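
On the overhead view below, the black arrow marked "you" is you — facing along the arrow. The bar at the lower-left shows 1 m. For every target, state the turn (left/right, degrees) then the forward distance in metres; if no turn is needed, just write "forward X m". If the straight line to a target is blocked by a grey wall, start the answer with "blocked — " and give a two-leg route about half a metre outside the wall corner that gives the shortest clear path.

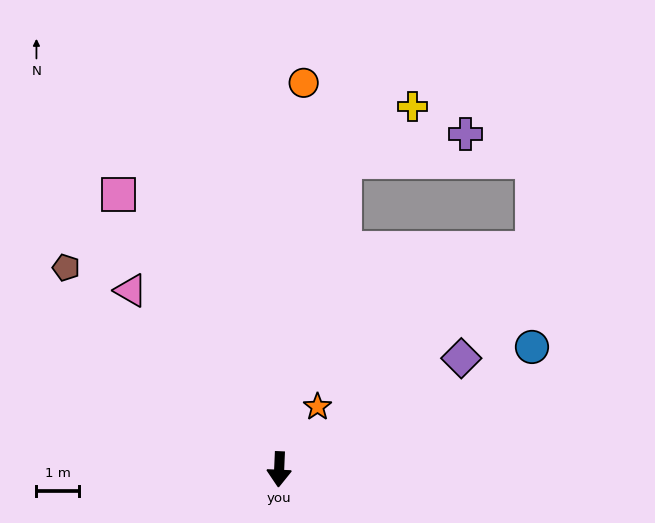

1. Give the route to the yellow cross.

blocked — turn left 171°, forward 7.3 m, then turn right 40°, forward 2.0 m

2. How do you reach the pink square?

turn right 147°, forward 7.4 m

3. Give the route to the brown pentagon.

turn right 131°, forward 6.8 m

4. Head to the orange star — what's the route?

turn left 151°, forward 1.7 m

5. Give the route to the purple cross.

blocked — turn left 171°, forward 7.3 m, then turn right 66°, forward 2.9 m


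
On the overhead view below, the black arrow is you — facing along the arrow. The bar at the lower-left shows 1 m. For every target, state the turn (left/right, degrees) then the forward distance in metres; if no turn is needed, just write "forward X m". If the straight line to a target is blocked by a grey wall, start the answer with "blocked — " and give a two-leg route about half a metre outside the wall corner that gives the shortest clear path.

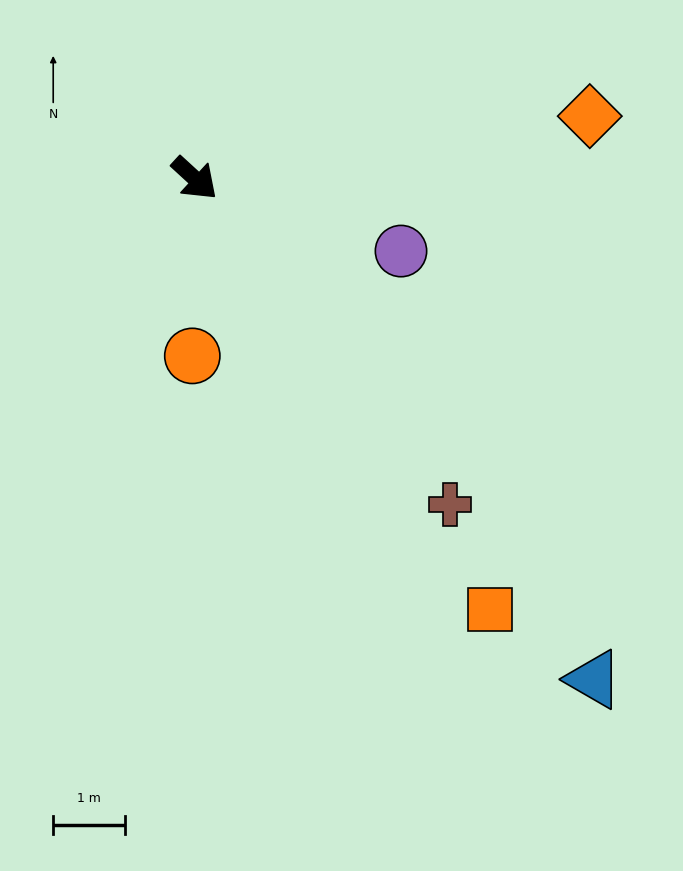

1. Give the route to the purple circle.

turn left 23°, forward 3.0 m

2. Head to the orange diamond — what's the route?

turn left 51°, forward 5.5 m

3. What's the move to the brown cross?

turn right 9°, forward 5.7 m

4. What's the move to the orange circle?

turn right 48°, forward 2.5 m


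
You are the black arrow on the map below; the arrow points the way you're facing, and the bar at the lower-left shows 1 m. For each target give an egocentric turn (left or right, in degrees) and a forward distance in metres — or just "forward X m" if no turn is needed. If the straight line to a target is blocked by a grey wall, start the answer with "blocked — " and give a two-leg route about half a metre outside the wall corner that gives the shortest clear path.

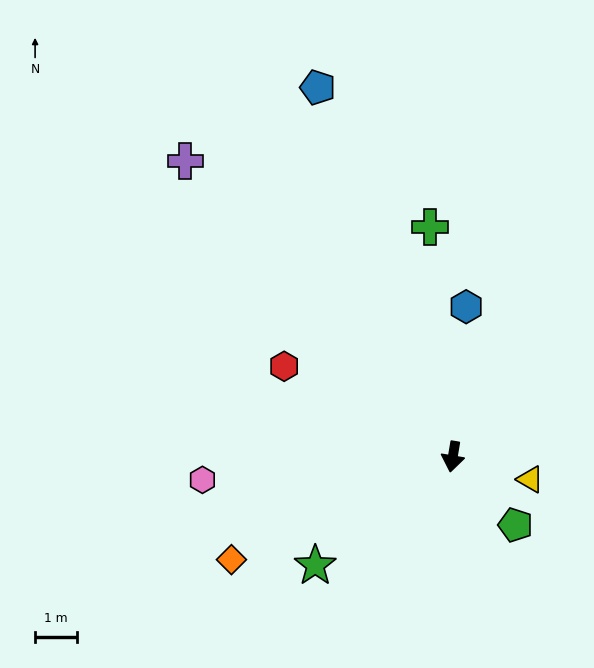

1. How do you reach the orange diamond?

turn right 56°, forward 5.8 m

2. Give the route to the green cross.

turn right 165°, forward 5.5 m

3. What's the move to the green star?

turn right 42°, forward 4.2 m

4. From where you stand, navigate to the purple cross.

turn right 128°, forward 9.5 m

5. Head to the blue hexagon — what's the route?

turn right 176°, forward 3.6 m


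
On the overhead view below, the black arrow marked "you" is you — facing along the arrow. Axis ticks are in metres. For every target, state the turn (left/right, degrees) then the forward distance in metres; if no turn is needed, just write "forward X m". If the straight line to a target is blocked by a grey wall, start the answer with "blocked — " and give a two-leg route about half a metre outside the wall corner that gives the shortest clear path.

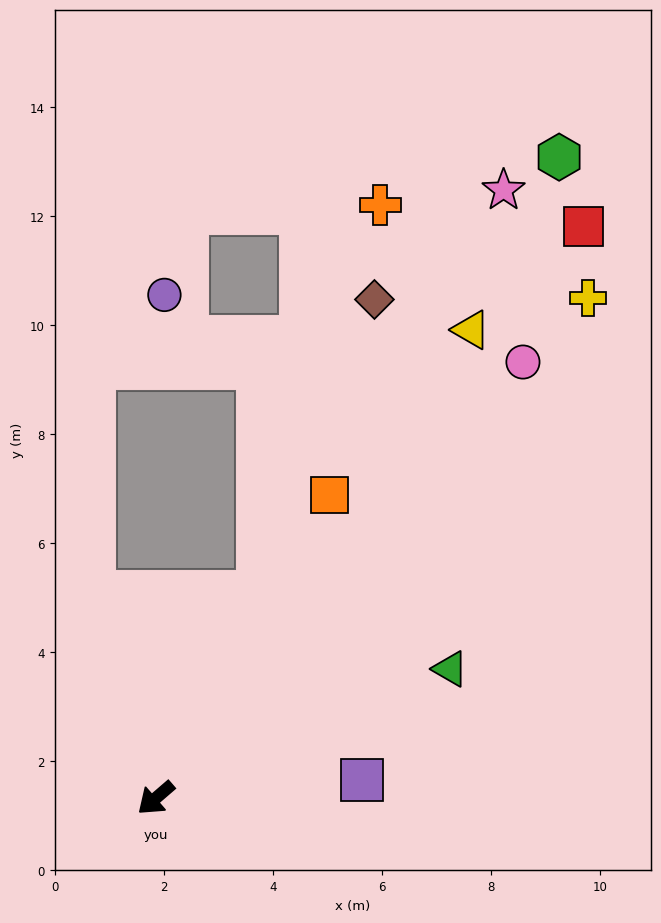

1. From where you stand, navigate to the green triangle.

turn left 163°, forward 5.9 m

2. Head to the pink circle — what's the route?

turn right 171°, forward 10.5 m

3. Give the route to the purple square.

turn left 144°, forward 3.8 m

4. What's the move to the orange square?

turn right 161°, forward 6.4 m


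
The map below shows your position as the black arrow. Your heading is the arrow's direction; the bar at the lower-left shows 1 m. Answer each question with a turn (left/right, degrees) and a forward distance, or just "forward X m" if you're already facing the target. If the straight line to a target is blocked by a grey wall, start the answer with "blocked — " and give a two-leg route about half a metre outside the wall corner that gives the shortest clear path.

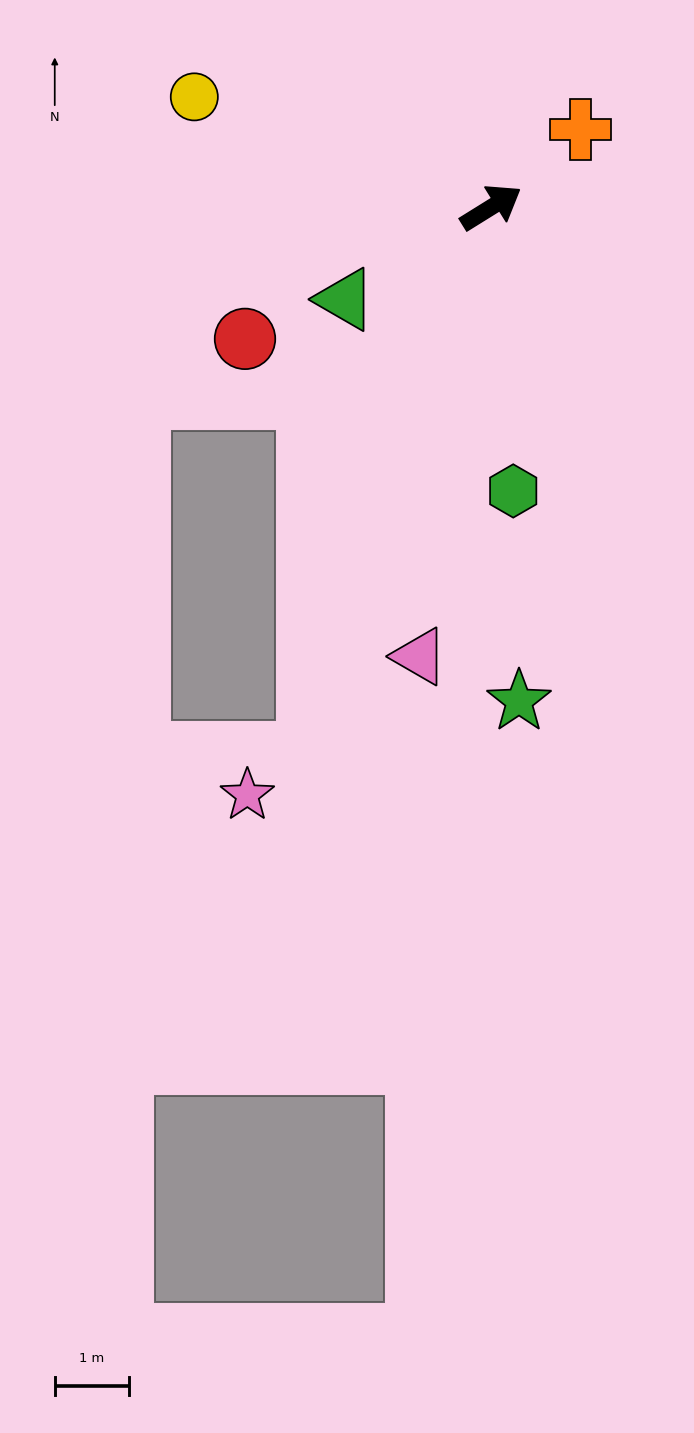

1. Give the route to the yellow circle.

turn left 128°, forward 4.3 m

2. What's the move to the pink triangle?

turn right 131°, forward 6.2 m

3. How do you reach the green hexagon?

turn right 117°, forward 3.9 m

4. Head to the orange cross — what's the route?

turn left 9°, forward 1.6 m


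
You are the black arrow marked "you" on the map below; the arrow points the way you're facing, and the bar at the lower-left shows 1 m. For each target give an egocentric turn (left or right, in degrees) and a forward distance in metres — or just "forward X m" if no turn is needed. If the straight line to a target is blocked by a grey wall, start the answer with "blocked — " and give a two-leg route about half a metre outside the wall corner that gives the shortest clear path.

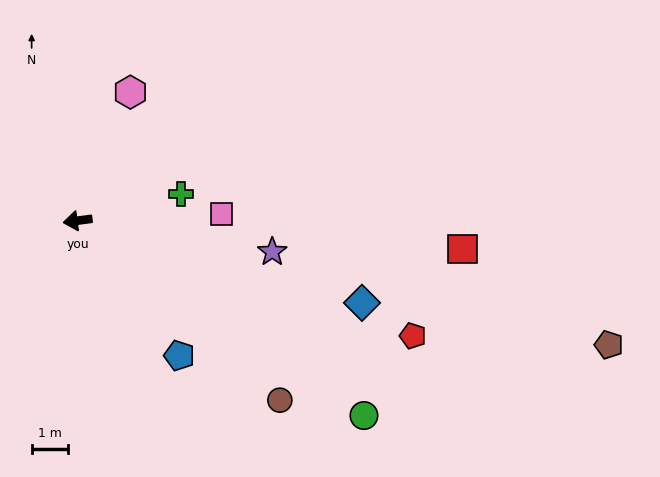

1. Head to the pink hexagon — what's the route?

turn right 120°, forward 3.8 m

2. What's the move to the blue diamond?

turn left 156°, forward 8.2 m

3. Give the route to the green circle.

turn left 138°, forward 9.6 m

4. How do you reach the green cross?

turn right 173°, forward 3.0 m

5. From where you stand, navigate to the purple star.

turn left 163°, forward 5.5 m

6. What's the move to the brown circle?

turn left 131°, forward 7.5 m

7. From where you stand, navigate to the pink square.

turn left 175°, forward 4.0 m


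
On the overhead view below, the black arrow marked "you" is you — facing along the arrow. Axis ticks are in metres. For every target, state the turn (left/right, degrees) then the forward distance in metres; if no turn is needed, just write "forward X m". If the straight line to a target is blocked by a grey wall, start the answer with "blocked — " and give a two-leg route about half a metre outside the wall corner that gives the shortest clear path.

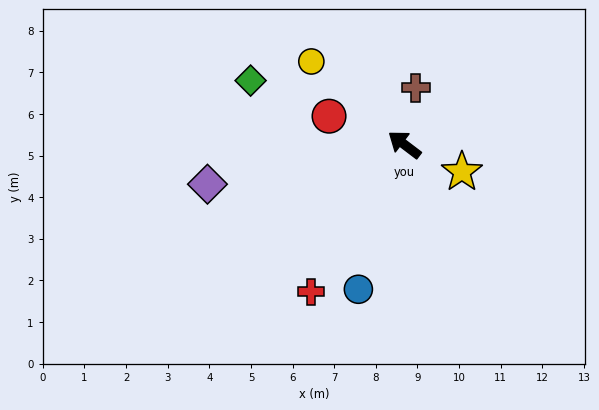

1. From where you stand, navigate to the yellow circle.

turn right 5°, forward 3.0 m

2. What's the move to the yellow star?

turn right 168°, forward 1.5 m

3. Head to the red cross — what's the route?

turn left 95°, forward 4.2 m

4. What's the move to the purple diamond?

turn left 49°, forward 4.8 m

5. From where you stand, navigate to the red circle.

turn left 17°, forward 1.9 m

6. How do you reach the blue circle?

turn left 110°, forward 3.6 m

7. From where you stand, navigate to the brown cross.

turn right 64°, forward 1.4 m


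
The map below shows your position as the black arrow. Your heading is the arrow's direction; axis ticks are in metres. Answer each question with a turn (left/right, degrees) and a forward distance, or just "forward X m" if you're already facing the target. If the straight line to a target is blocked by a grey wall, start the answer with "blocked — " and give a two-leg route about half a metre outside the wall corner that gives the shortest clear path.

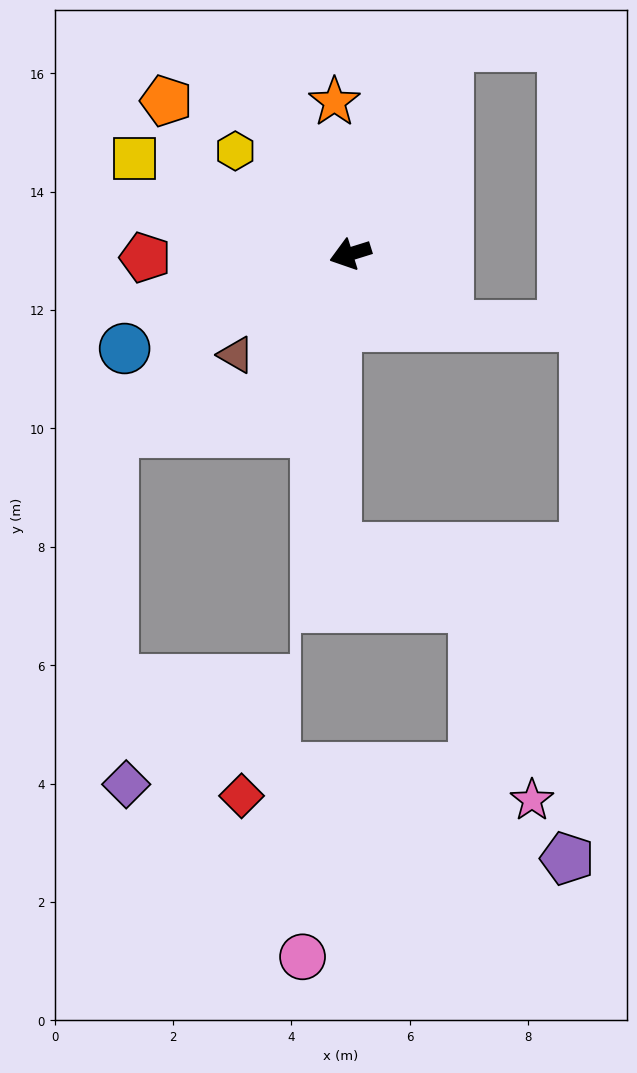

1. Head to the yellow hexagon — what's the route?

turn right 59°, forward 2.6 m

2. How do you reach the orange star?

turn right 101°, forward 2.6 m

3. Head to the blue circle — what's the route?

turn left 5°, forward 4.1 m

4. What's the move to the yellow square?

turn right 41°, forward 4.0 m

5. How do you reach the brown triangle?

turn left 24°, forward 2.6 m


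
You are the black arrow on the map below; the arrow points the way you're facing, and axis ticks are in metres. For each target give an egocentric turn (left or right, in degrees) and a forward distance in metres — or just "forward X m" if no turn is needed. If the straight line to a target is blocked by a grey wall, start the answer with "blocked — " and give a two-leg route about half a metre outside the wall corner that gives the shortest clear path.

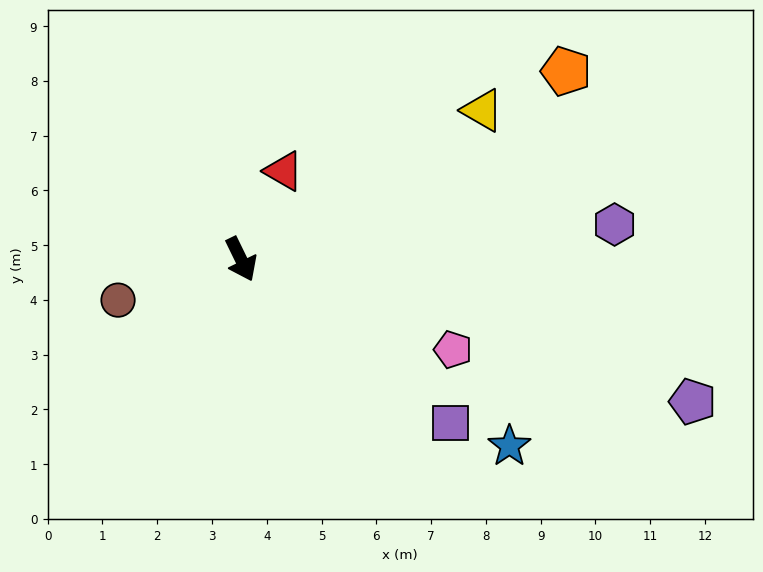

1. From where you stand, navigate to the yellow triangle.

turn left 96°, forward 5.2 m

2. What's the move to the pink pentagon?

turn left 41°, forward 4.2 m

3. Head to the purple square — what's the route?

turn left 26°, forward 4.9 m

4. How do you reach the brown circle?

turn right 98°, forward 2.4 m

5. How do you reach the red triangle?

turn left 128°, forward 1.8 m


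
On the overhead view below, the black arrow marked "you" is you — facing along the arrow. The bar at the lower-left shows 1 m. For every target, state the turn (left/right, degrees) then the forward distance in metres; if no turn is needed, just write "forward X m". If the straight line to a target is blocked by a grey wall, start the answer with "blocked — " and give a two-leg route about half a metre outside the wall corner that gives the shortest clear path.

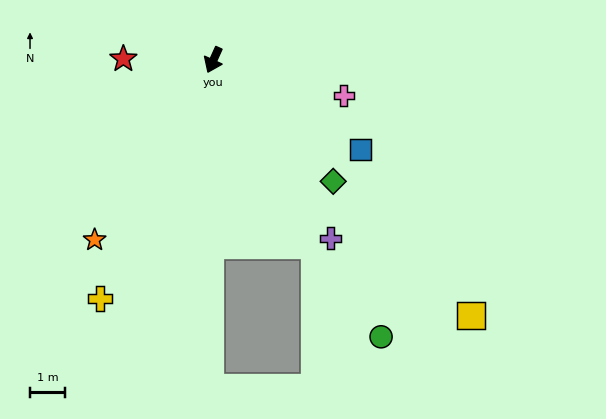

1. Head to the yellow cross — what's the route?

forward 7.5 m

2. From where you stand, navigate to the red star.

turn right 66°, forward 2.6 m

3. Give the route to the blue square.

turn left 83°, forward 4.9 m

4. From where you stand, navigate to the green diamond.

turn left 69°, forward 4.9 m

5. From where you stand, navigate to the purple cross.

turn left 58°, forward 6.1 m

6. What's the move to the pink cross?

turn left 99°, forward 3.9 m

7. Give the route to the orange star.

turn right 9°, forward 6.1 m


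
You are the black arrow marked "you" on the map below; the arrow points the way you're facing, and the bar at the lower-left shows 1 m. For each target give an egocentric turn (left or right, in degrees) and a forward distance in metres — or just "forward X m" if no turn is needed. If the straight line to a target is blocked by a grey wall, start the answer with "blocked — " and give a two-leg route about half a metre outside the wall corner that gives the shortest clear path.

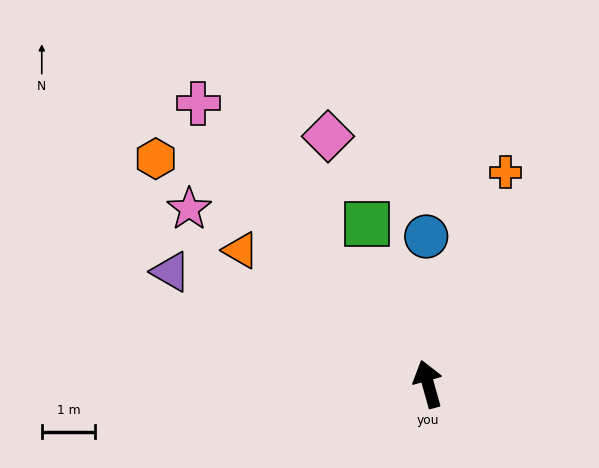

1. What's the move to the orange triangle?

turn left 39°, forward 4.3 m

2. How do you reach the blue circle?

turn right 15°, forward 2.8 m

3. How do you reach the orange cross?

turn right 36°, forward 4.2 m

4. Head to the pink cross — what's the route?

turn left 24°, forward 6.8 m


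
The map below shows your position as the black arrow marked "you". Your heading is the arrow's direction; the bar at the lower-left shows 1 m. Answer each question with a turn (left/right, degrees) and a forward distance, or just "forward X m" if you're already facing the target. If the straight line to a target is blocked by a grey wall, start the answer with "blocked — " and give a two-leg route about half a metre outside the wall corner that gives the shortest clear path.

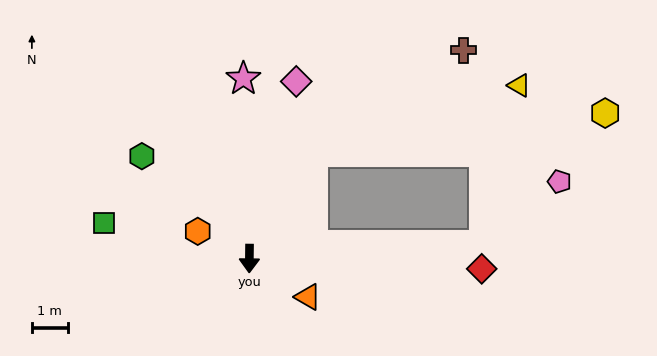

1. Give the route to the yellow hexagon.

blocked — turn left 150°, forward 3.5 m, then turn right 52°, forward 8.2 m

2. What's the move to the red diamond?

turn left 88°, forward 6.5 m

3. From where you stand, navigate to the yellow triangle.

blocked — turn left 150°, forward 3.5 m, then turn right 41°, forward 6.0 m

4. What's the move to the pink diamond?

turn left 166°, forward 5.1 m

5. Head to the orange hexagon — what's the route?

turn right 117°, forward 1.6 m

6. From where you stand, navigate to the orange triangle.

turn left 57°, forward 2.0 m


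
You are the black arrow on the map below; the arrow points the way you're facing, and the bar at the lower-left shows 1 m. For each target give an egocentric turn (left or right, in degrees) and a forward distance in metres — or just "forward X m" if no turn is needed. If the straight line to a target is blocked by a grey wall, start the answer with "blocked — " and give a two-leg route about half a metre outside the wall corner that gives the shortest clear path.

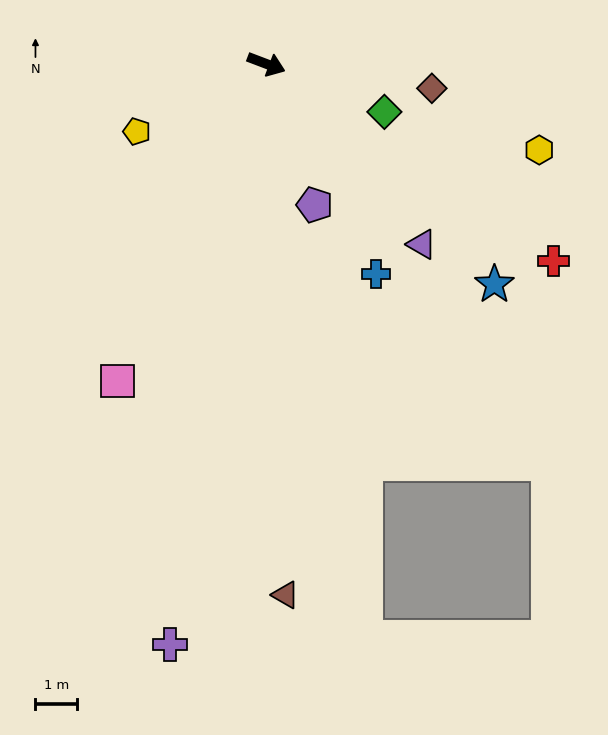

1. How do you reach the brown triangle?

turn right 67°, forward 12.7 m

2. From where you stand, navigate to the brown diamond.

turn left 12°, forward 4.0 m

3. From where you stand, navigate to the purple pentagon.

turn right 50°, forward 3.6 m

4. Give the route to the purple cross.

turn right 79°, forward 14.1 m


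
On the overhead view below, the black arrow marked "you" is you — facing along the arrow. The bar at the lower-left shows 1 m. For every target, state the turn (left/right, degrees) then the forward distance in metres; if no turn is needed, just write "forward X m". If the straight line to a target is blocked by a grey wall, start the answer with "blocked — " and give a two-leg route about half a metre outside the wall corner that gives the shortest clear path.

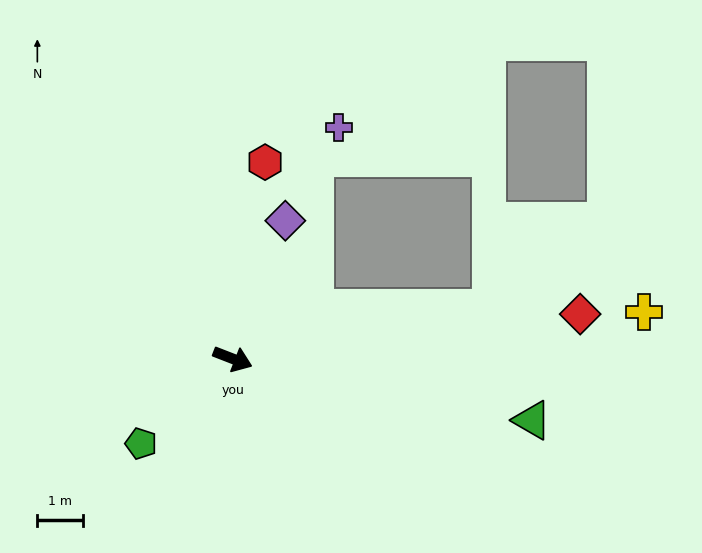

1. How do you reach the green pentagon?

turn right 116°, forward 2.7 m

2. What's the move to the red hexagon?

turn left 102°, forward 4.4 m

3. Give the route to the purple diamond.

turn left 90°, forward 3.2 m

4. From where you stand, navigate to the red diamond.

turn left 29°, forward 7.7 m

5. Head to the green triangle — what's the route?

turn left 10°, forward 6.7 m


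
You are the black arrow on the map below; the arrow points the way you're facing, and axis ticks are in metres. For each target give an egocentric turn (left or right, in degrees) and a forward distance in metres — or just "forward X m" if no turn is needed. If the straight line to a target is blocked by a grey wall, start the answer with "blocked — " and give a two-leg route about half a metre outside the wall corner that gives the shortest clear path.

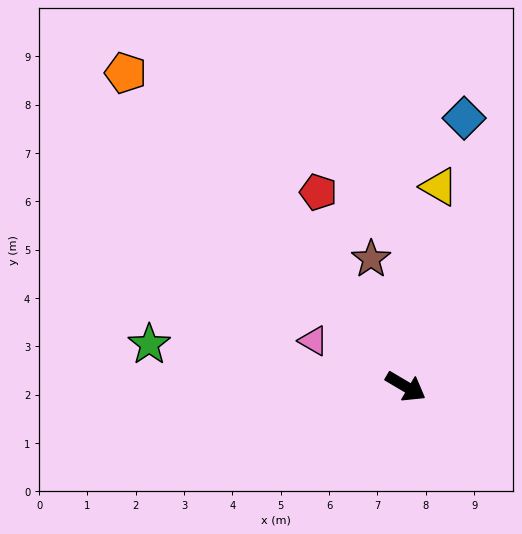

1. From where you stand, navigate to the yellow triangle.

turn left 111°, forward 4.2 m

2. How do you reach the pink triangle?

turn right 176°, forward 2.1 m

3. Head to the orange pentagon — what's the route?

turn left 162°, forward 8.7 m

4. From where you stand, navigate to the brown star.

turn left 136°, forward 2.7 m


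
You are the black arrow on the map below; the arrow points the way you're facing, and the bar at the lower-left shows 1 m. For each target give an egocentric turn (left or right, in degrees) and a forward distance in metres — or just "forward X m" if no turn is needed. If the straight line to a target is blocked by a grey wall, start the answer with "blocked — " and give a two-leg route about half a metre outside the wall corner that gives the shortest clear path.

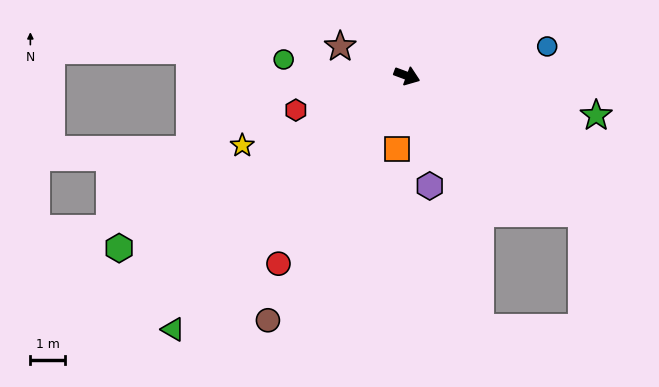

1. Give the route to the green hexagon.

turn right 129°, forward 9.8 m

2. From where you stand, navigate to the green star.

turn left 9°, forward 5.7 m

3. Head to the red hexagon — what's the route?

turn right 143°, forward 3.4 m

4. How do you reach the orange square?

turn right 77°, forward 2.2 m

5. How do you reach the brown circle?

turn right 99°, forward 8.2 m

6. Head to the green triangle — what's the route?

turn right 112°, forward 10.1 m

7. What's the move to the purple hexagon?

turn right 58°, forward 3.3 m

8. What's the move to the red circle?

turn right 104°, forward 6.7 m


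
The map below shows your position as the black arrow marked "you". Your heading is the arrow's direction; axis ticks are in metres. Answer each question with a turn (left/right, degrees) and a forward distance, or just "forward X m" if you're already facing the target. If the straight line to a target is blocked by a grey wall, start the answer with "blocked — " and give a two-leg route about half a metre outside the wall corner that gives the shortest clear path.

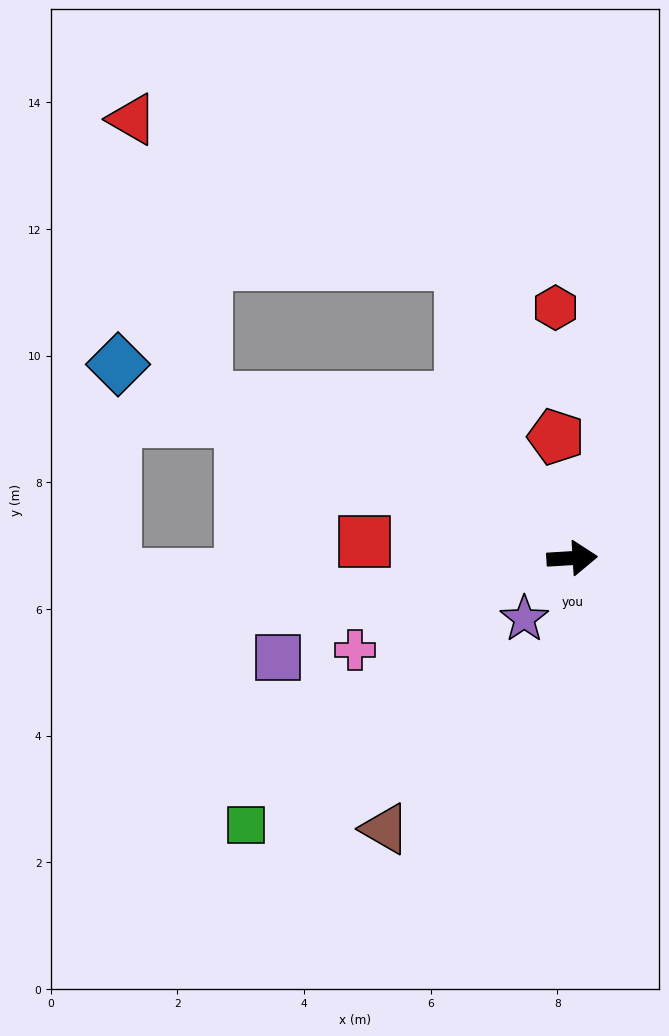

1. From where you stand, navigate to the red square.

turn left 172°, forward 3.3 m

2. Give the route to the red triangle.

blocked — turn left 153°, forward 6.3 m, then turn right 52°, forward 4.6 m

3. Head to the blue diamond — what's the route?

turn left 153°, forward 7.8 m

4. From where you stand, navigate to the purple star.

turn right 132°, forward 1.2 m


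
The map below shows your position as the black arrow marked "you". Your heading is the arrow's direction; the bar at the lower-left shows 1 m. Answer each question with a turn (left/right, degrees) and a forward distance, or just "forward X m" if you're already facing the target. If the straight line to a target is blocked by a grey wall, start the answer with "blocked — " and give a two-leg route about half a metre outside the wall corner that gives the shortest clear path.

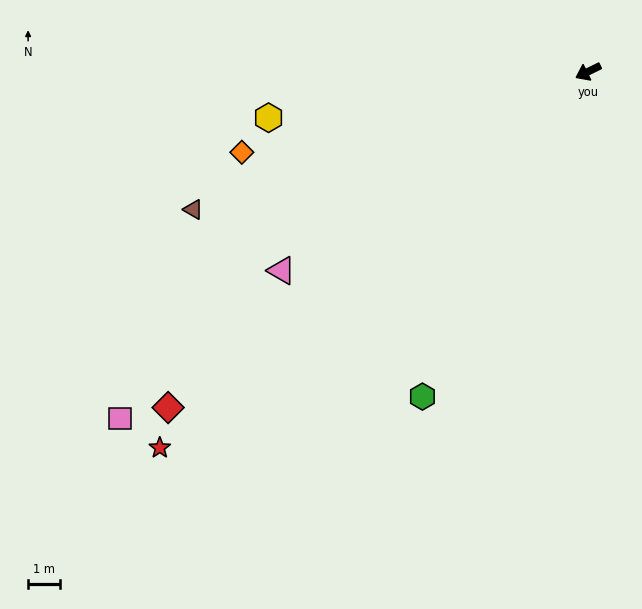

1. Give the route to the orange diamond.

turn right 13°, forward 11.3 m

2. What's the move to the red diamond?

turn left 12°, forward 17.1 m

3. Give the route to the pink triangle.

turn left 7°, forward 11.6 m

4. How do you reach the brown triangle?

turn right 7°, forward 13.3 m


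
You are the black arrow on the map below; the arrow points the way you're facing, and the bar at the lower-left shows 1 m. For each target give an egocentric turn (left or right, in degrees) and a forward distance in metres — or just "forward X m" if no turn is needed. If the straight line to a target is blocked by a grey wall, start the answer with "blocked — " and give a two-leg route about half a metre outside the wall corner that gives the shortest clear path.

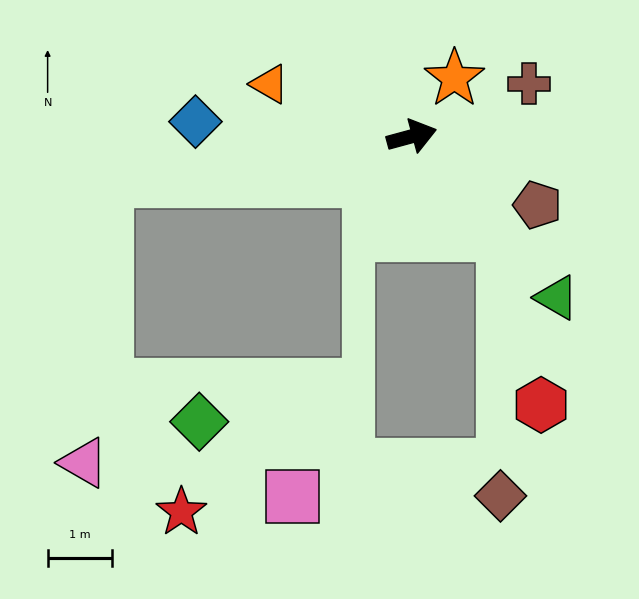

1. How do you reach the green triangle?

turn right 63°, forward 3.4 m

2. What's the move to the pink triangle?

blocked — turn left 173°, forward 4.8 m, then turn left 77°, forward 4.4 m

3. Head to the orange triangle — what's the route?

turn left 145°, forward 2.4 m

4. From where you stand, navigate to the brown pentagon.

turn right 44°, forward 2.2 m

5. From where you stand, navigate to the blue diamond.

turn left 161°, forward 3.4 m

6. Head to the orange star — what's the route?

turn left 38°, forward 1.1 m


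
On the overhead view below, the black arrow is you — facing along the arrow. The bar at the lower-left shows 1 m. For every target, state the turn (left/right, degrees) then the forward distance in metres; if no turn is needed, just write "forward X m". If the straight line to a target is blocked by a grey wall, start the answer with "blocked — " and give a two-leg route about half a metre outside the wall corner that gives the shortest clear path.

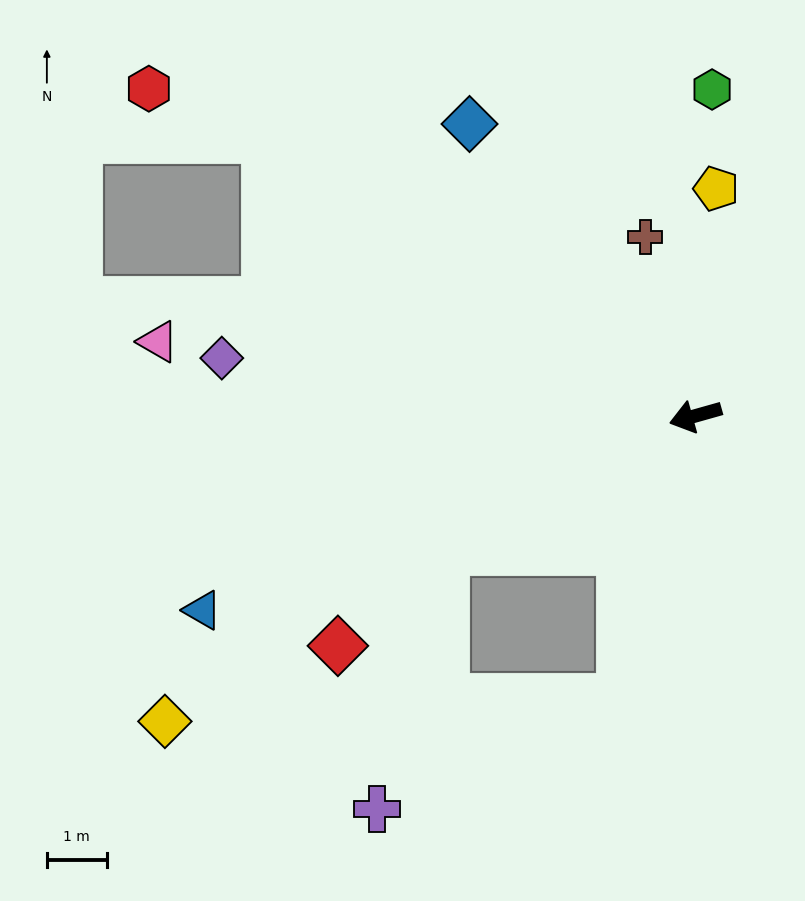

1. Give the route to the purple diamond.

turn right 23°, forward 8.0 m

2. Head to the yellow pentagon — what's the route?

turn right 111°, forward 3.8 m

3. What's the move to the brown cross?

turn right 90°, forward 3.1 m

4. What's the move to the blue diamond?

turn right 68°, forward 6.2 m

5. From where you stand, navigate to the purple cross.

blocked — turn left 12°, forward 4.8 m, then turn left 48°, forward 4.5 m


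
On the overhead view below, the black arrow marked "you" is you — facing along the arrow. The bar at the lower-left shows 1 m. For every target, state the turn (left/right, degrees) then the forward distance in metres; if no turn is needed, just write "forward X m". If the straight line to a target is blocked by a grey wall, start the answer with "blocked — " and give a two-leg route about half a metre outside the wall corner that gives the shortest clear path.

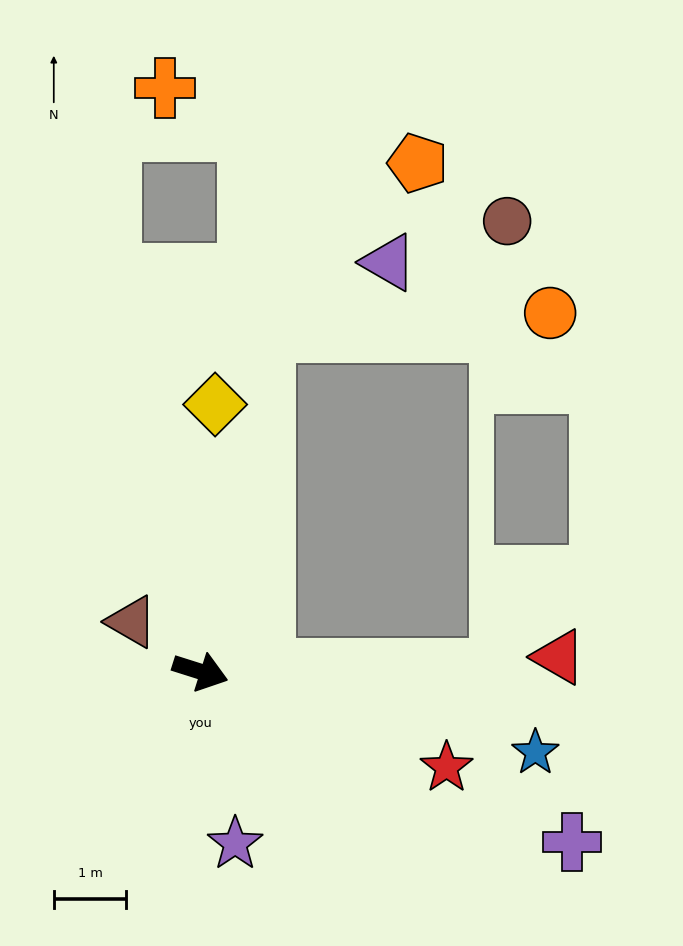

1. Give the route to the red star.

turn right 4°, forward 3.6 m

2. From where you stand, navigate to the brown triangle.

turn left 162°, forward 1.2 m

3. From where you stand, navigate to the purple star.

turn right 61°, forward 2.4 m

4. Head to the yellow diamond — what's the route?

turn left 104°, forward 3.7 m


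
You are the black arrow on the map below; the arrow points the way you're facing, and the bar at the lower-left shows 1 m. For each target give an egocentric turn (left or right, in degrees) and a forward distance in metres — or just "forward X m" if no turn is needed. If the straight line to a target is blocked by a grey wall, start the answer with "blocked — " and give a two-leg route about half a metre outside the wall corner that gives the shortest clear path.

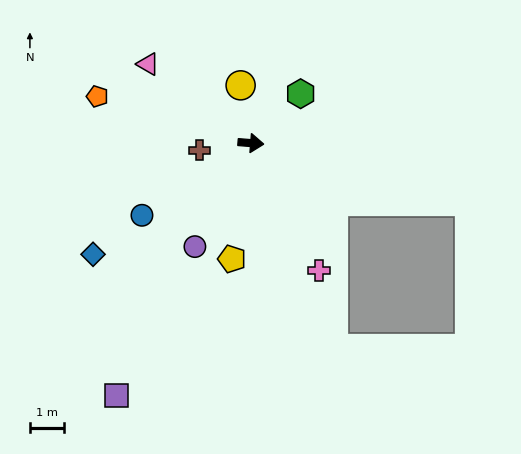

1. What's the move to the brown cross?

turn right 168°, forward 1.5 m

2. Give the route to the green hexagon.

turn left 49°, forward 2.0 m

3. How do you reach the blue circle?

turn right 142°, forward 3.8 m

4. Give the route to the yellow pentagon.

turn right 95°, forward 3.4 m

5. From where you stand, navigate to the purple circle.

turn right 114°, forward 3.4 m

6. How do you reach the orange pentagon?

turn left 168°, forward 4.6 m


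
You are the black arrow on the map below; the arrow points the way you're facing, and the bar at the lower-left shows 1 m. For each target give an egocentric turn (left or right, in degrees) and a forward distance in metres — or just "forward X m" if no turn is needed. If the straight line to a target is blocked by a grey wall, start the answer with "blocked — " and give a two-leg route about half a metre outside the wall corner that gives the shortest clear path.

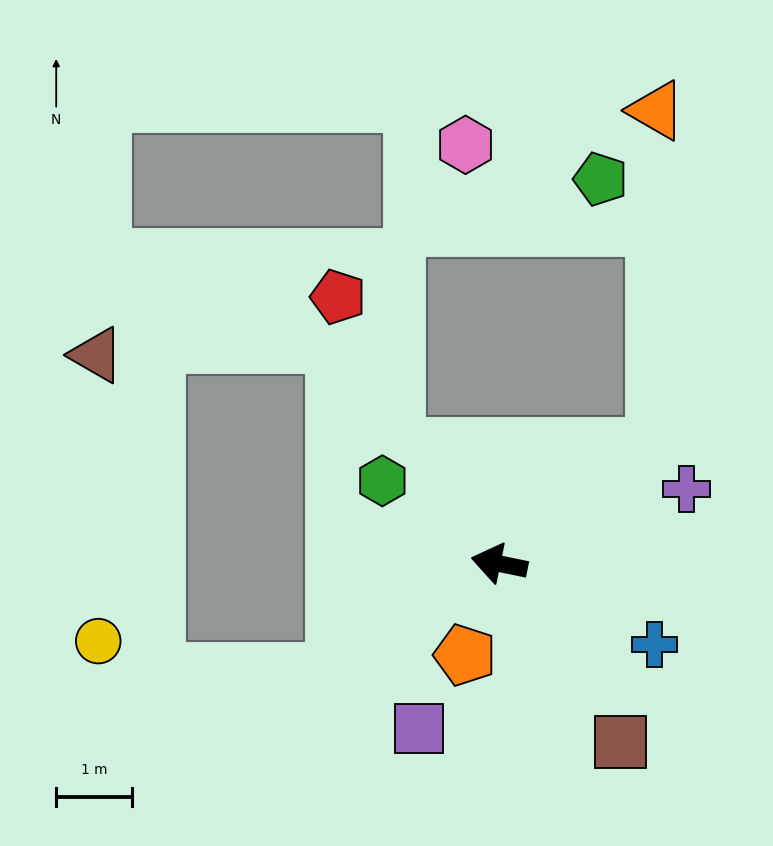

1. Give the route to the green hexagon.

turn right 24°, forward 1.9 m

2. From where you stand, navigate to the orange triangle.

blocked — turn right 133°, forward 2.6 m, then turn left 55°, forward 4.5 m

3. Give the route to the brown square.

turn left 136°, forward 2.9 m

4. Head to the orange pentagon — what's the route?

turn left 81°, forward 1.3 m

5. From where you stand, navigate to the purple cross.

turn right 147°, forward 2.7 m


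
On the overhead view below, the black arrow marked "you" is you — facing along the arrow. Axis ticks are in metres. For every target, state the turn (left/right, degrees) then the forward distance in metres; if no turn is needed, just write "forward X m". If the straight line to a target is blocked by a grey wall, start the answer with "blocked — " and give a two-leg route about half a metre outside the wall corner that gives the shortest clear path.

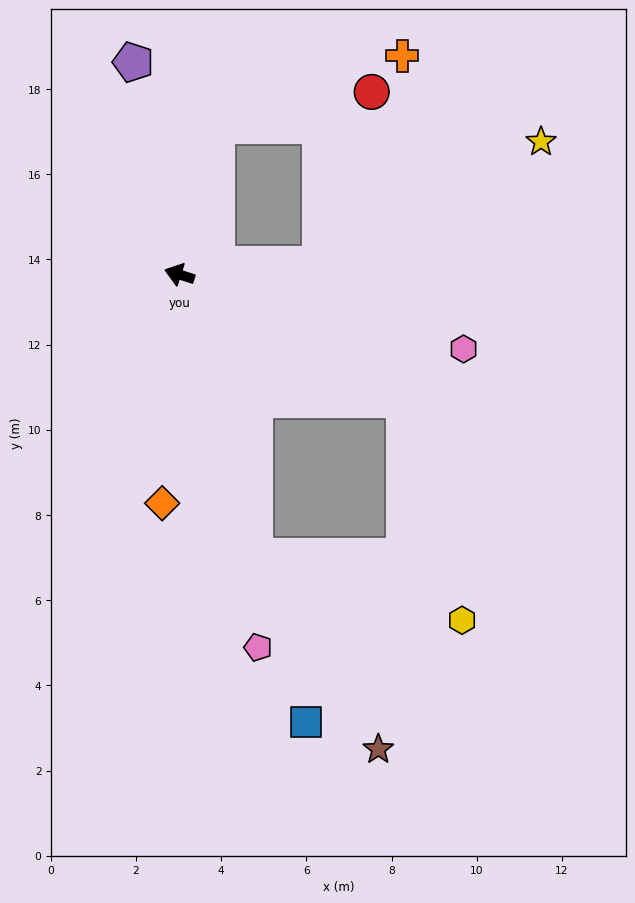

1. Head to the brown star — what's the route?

blocked — turn left 123°, forward 6.9 m, then turn left 17°, forward 5.4 m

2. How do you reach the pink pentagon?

turn left 120°, forward 8.9 m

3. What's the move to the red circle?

blocked — turn right 86°, forward 3.6 m, then turn right 64°, forward 3.7 m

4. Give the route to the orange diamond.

turn left 103°, forward 5.4 m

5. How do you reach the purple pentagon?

turn right 60°, forward 5.1 m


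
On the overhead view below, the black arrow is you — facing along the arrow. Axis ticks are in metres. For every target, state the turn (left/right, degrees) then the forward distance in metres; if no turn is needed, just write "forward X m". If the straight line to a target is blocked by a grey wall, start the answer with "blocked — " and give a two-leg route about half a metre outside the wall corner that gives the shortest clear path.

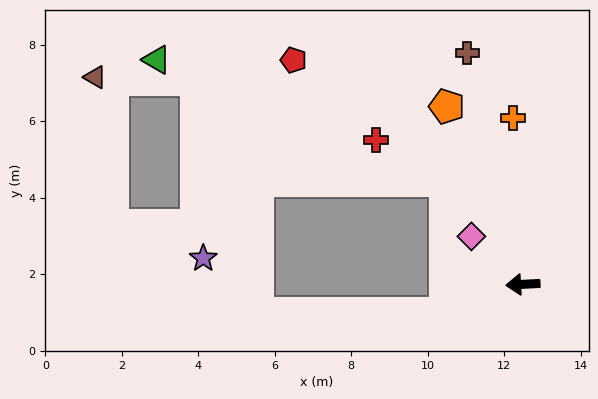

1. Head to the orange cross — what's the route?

turn right 90°, forward 4.4 m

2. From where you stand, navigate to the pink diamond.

turn right 46°, forward 1.8 m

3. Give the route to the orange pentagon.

turn right 70°, forward 5.1 m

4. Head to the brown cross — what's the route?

turn right 80°, forward 6.2 m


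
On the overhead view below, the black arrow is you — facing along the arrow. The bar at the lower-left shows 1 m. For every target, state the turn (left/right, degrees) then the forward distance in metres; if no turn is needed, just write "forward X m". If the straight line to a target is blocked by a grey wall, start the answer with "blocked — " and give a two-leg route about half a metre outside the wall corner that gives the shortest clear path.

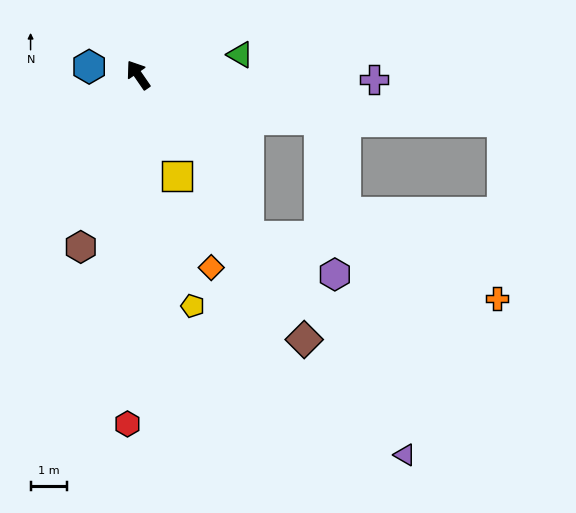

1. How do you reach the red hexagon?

turn left 144°, forward 9.7 m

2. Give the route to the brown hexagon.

turn left 127°, forward 5.0 m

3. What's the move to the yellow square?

turn left 166°, forward 3.0 m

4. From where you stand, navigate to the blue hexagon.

turn left 46°, forward 1.4 m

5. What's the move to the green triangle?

turn right 113°, forward 2.9 m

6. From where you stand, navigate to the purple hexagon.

blocked — turn right 138°, forward 5.2 m, then turn right 71°, forward 4.3 m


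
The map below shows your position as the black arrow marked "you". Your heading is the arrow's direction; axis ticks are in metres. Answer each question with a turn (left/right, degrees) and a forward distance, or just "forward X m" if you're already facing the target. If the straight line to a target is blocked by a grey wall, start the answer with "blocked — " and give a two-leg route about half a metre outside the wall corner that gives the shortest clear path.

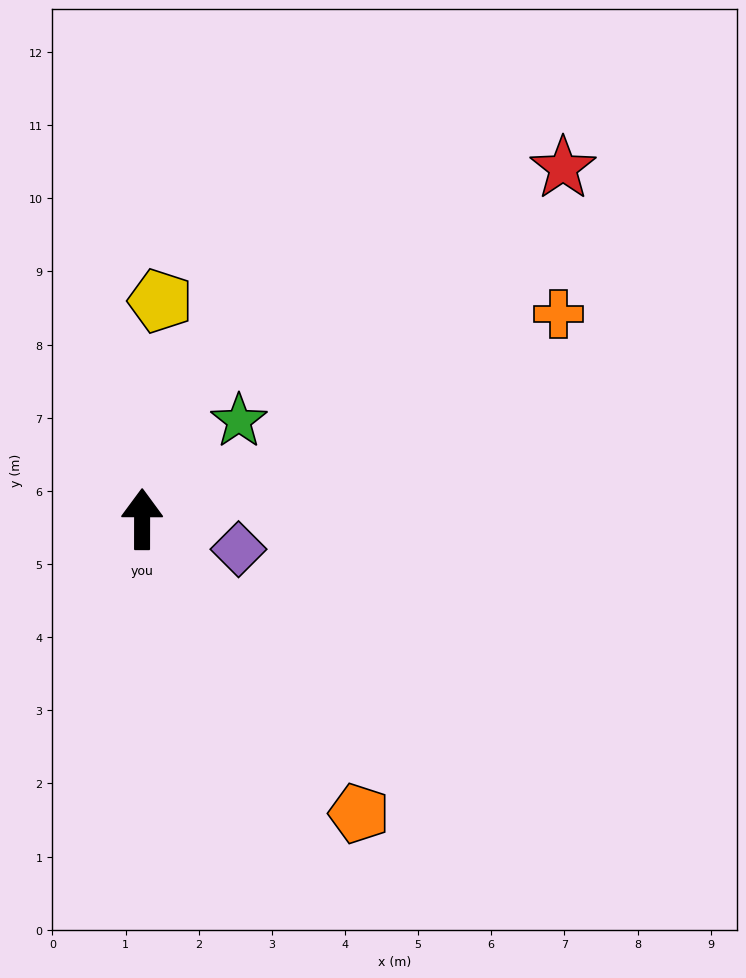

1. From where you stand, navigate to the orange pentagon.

turn right 144°, forward 5.0 m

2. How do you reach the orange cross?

turn right 64°, forward 6.3 m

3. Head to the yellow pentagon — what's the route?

turn right 5°, forward 3.0 m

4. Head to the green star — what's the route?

turn right 44°, forward 1.9 m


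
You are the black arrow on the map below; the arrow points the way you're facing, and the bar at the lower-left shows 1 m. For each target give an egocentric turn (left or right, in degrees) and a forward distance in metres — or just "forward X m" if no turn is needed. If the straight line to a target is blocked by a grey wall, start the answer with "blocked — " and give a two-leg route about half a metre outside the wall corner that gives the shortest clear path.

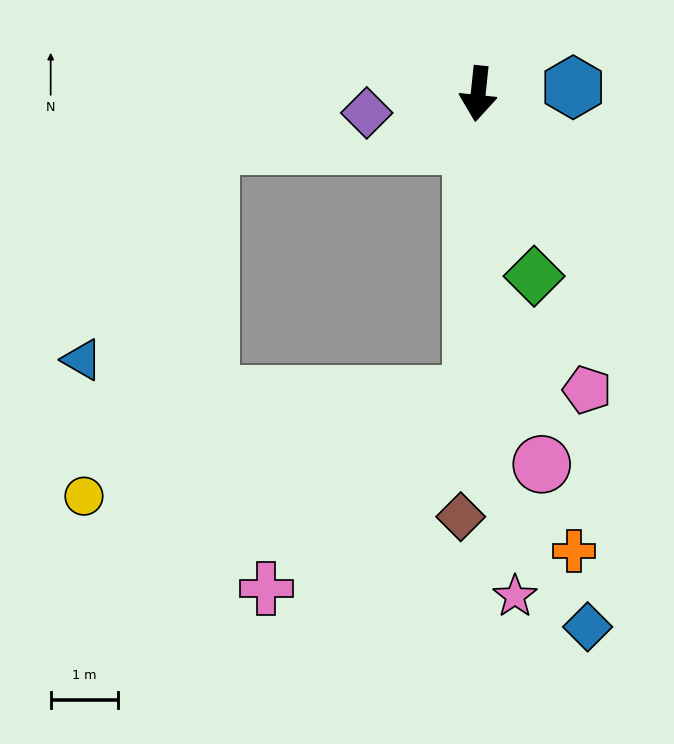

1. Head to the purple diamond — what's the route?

turn right 74°, forward 1.7 m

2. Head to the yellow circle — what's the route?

blocked — turn left 5°, forward 4.5 m, then turn right 74°, forward 5.9 m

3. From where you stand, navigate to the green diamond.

turn left 23°, forward 2.8 m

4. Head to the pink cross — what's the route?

blocked — turn left 5°, forward 4.5 m, then turn right 46°, forward 4.2 m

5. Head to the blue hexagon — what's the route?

turn left 100°, forward 1.4 m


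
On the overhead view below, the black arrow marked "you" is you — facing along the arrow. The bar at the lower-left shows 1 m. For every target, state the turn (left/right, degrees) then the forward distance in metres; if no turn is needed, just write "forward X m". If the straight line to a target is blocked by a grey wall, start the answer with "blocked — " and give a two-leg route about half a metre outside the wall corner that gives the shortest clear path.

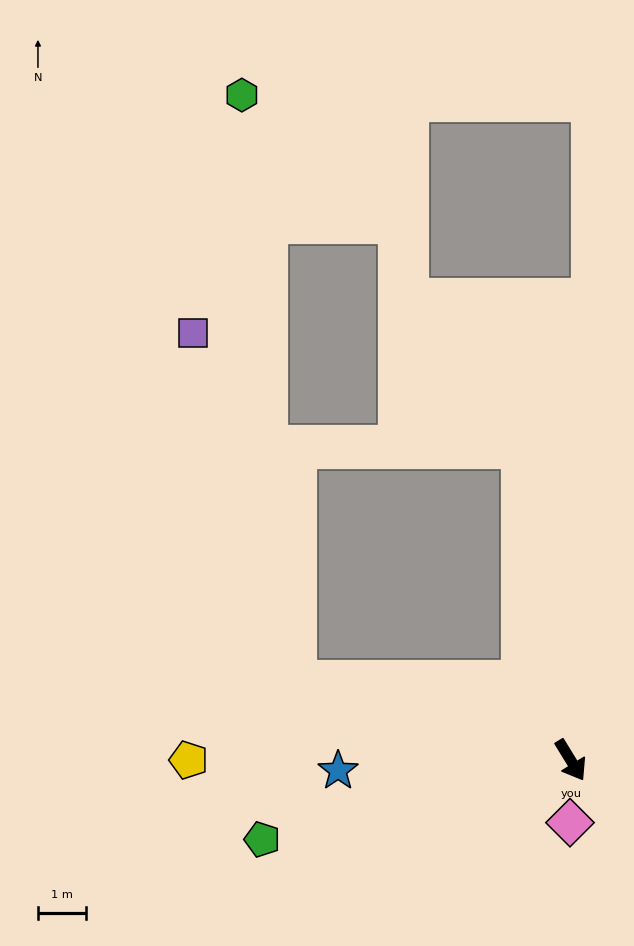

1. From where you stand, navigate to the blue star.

turn right 119°, forward 4.8 m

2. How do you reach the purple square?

blocked — turn right 138°, forward 5.9 m, then turn right 57°, forward 7.6 m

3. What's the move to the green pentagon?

turn right 107°, forward 6.6 m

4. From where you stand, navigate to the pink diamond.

turn right 32°, forward 1.3 m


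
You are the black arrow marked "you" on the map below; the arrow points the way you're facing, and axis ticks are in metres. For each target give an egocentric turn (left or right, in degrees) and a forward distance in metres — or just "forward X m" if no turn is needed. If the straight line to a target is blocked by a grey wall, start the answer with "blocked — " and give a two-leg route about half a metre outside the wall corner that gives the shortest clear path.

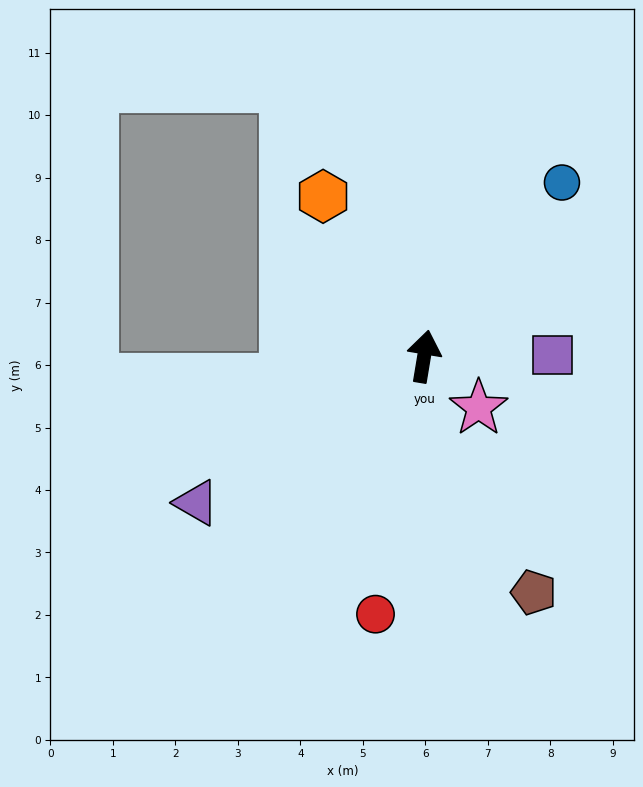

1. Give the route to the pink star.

turn right 124°, forward 1.2 m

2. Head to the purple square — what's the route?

turn right 80°, forward 2.1 m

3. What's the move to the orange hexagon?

turn left 42°, forward 3.0 m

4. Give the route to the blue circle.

turn right 29°, forward 3.6 m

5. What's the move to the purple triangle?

turn left 132°, forward 4.3 m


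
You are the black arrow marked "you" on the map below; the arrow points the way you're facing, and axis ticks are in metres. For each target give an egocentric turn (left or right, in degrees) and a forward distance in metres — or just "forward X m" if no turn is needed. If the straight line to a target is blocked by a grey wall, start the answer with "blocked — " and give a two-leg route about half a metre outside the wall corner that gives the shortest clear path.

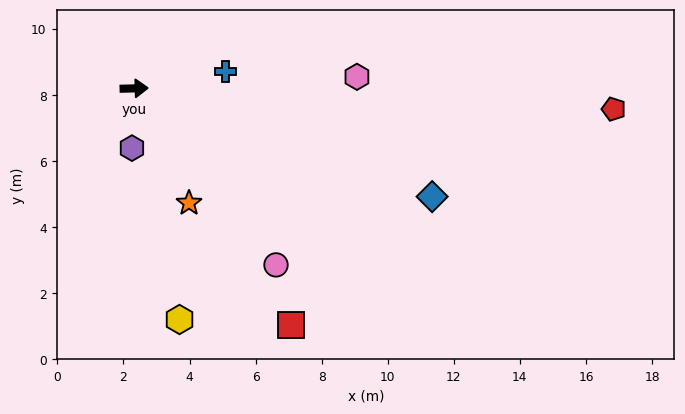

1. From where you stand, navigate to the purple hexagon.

turn right 94°, forward 1.8 m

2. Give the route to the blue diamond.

turn right 22°, forward 9.6 m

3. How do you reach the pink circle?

turn right 53°, forward 6.9 m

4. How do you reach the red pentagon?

turn right 4°, forward 14.5 m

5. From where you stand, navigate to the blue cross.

turn left 9°, forward 2.8 m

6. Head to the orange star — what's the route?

turn right 66°, forward 3.8 m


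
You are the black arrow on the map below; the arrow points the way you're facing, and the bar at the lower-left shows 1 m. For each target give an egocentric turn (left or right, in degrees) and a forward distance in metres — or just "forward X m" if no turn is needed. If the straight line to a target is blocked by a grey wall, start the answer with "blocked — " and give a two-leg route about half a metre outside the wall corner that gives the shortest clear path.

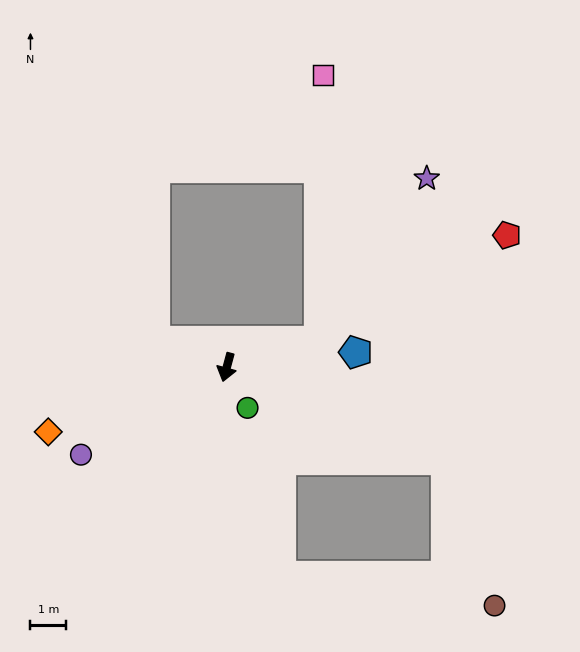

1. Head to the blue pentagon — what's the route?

turn left 112°, forward 3.6 m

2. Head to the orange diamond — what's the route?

turn right 55°, forward 5.3 m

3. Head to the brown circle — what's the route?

blocked — turn left 82°, forward 6.6 m, then turn right 48°, forward 4.3 m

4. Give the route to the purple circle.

turn right 44°, forward 4.7 m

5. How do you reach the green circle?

turn left 42°, forward 1.3 m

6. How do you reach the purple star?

blocked — turn left 121°, forward 2.7 m, then turn left 41°, forward 5.4 m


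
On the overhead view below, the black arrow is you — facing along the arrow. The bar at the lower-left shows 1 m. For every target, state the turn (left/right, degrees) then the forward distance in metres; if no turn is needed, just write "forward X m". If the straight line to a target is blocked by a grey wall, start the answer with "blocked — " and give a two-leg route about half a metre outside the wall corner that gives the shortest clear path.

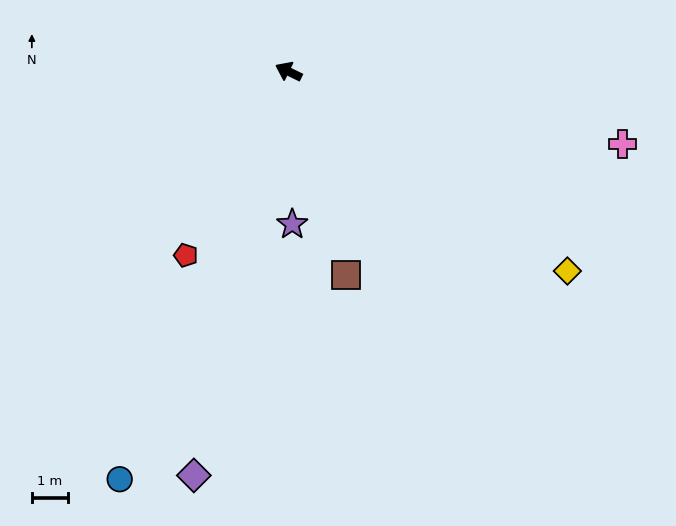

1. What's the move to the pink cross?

turn right 166°, forward 9.6 m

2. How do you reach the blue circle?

turn left 93°, forward 12.3 m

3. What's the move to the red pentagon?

turn left 87°, forward 5.9 m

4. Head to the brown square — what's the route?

turn left 131°, forward 5.9 m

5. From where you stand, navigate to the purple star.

turn left 117°, forward 4.3 m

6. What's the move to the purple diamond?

turn left 103°, forward 11.6 m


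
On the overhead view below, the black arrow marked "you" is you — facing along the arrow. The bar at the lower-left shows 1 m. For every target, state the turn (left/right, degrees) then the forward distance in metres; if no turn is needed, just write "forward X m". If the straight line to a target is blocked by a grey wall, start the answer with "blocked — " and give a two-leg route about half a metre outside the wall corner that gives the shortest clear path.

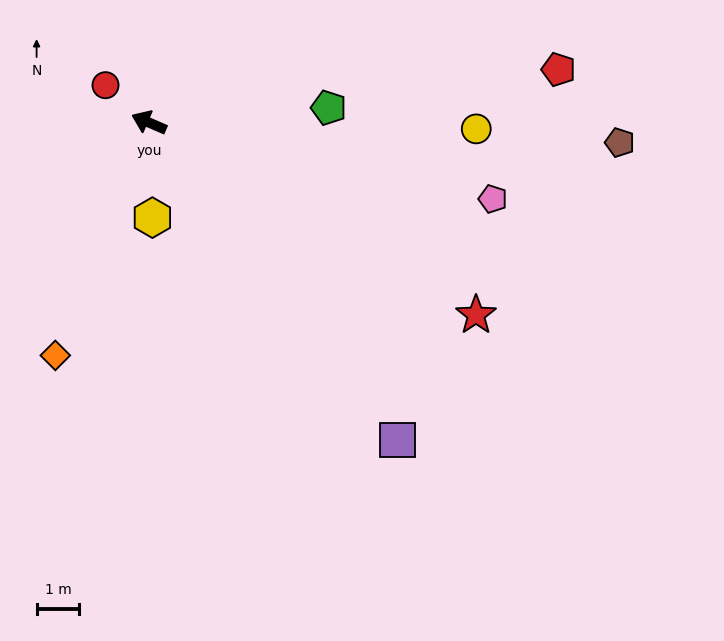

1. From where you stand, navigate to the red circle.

turn right 17°, forward 1.3 m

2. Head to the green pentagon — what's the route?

turn right 152°, forward 4.2 m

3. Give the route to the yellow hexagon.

turn left 115°, forward 2.2 m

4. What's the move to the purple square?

turn left 151°, forward 9.5 m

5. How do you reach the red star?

turn left 173°, forward 8.9 m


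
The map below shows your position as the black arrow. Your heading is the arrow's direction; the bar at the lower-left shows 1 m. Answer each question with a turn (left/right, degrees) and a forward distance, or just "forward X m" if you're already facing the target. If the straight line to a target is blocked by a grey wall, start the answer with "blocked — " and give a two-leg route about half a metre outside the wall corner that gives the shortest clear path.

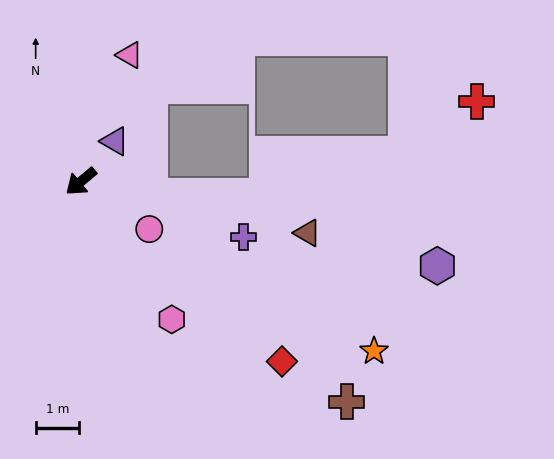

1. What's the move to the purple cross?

turn left 121°, forward 4.0 m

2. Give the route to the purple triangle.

turn right 170°, forward 1.2 m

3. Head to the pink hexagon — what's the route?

turn left 83°, forward 3.8 m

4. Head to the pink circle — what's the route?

turn left 105°, forward 1.9 m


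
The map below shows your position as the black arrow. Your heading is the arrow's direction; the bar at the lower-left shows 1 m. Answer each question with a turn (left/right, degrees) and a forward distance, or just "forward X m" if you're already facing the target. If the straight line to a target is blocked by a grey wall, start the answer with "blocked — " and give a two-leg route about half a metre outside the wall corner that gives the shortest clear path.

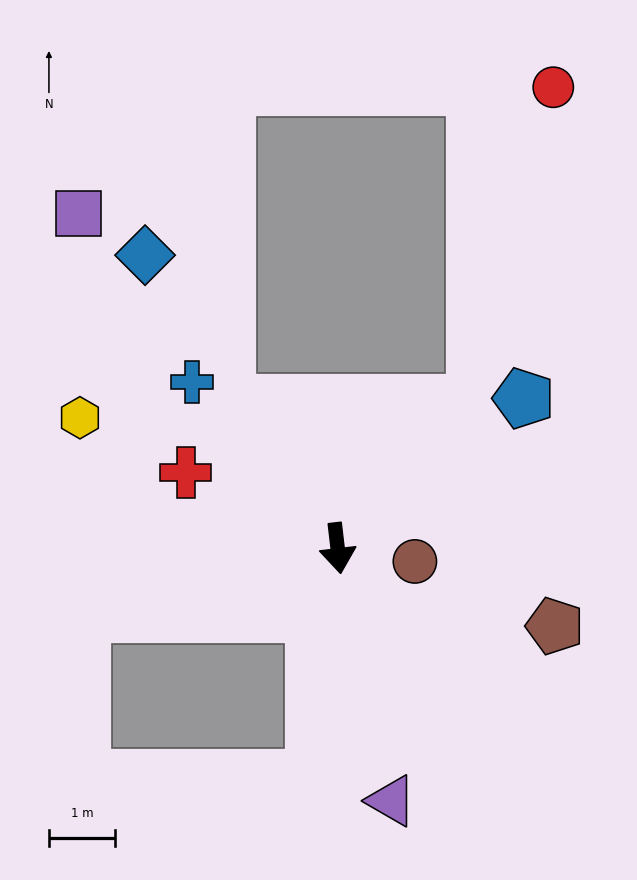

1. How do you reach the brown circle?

turn left 74°, forward 1.2 m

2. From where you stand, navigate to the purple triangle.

turn left 5°, forward 3.9 m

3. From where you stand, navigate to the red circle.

blocked — turn left 130°, forward 3.0 m, then turn left 29°, forward 4.9 m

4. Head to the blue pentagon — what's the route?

turn left 122°, forward 3.6 m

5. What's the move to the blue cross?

turn right 146°, forward 3.4 m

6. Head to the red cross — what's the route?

turn right 123°, forward 2.6 m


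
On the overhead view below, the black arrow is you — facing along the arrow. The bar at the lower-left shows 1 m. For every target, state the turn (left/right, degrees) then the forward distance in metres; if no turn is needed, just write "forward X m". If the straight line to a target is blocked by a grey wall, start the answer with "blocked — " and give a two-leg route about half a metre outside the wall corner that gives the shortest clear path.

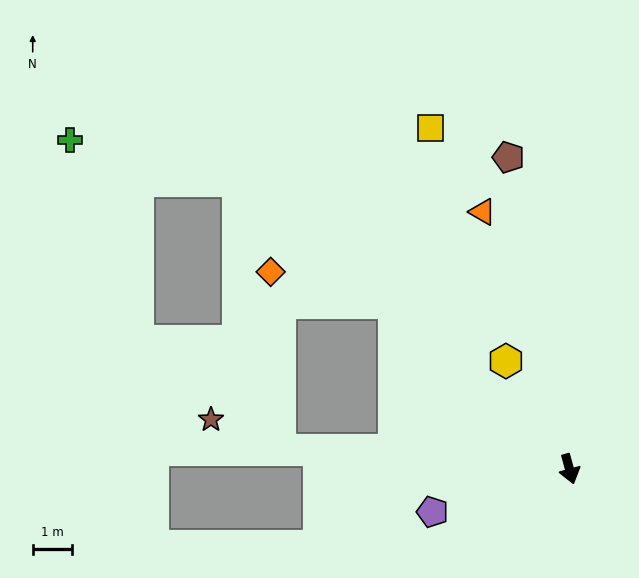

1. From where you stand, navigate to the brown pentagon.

turn left 176°, forward 8.2 m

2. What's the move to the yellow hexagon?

turn right 165°, forward 3.2 m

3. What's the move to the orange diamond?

blocked — turn right 149°, forward 6.2 m, then turn left 30°, forward 3.3 m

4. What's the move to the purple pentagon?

turn right 88°, forward 3.7 m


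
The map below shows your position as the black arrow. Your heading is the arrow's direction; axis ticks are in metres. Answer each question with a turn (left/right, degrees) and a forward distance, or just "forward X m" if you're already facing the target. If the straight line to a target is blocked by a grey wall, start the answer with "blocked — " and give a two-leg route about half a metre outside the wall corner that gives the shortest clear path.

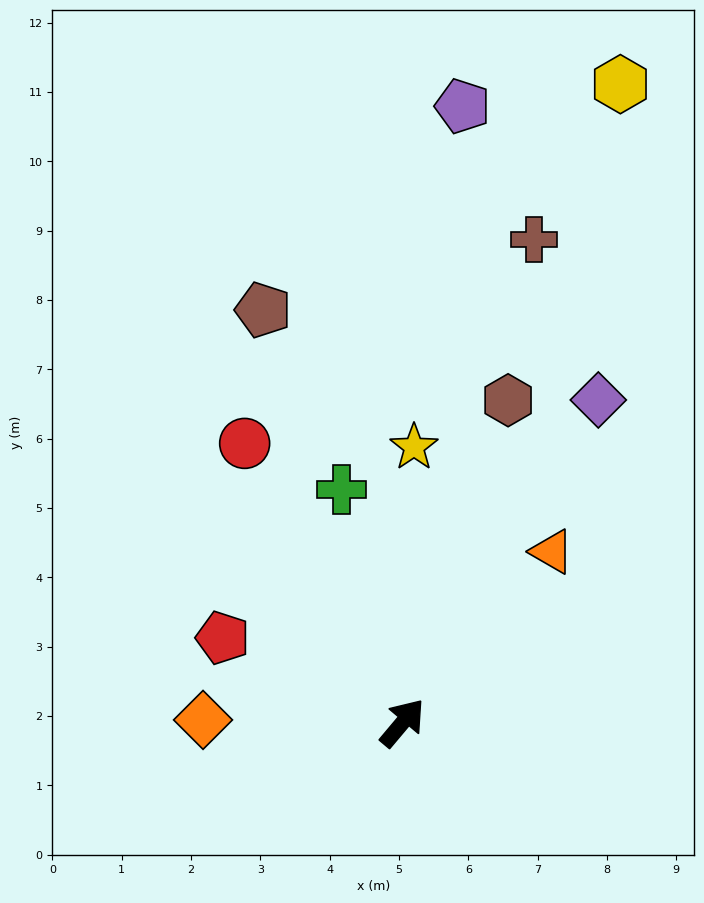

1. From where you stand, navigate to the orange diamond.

turn left 129°, forward 2.9 m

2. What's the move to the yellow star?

turn left 38°, forward 4.0 m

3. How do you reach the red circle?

turn left 70°, forward 4.6 m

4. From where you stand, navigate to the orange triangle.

forward 3.3 m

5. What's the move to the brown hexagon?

turn left 22°, forward 4.9 m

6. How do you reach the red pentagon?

turn left 105°, forward 2.9 m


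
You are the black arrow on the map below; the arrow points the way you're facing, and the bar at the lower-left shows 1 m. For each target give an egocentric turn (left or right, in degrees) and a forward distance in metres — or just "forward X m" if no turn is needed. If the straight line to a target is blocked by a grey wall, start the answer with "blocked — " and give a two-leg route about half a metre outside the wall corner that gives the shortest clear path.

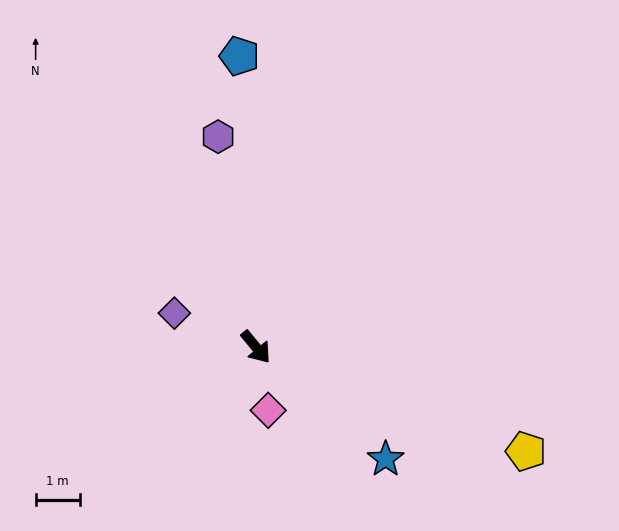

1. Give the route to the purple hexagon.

turn left 151°, forward 4.9 m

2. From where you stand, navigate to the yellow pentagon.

turn left 29°, forward 6.6 m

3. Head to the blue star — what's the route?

turn left 10°, forward 3.9 m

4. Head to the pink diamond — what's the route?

turn right 29°, forward 1.5 m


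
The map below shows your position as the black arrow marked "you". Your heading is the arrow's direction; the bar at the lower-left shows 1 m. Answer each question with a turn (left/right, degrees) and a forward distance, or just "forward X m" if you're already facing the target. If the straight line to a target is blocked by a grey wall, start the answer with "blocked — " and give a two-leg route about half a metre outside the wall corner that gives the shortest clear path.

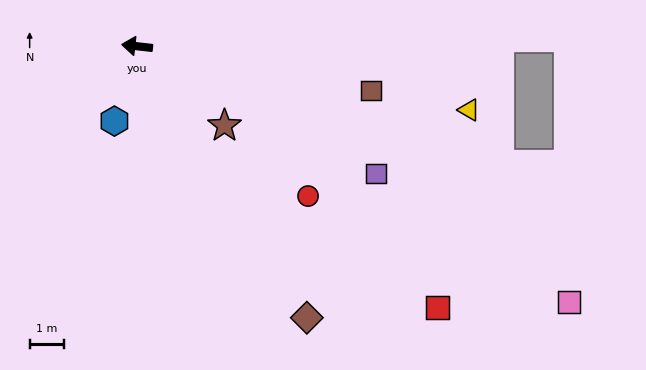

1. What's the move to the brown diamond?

turn left 128°, forward 9.3 m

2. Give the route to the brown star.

turn left 144°, forward 3.4 m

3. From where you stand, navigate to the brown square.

turn left 176°, forward 6.9 m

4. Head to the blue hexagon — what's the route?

turn left 80°, forward 2.3 m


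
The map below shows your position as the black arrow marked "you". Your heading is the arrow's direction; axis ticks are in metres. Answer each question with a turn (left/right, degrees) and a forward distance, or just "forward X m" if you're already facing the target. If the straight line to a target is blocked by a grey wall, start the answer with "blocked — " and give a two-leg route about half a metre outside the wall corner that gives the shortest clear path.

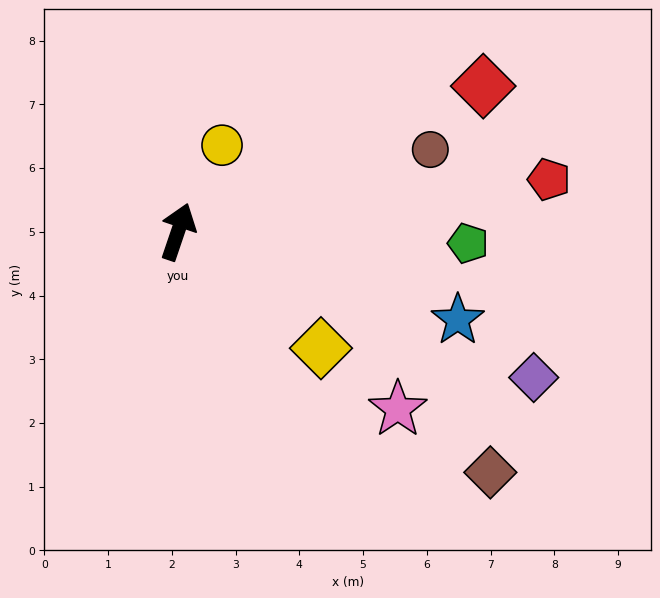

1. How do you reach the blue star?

turn right 89°, forward 4.6 m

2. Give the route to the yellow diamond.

turn right 110°, forward 2.9 m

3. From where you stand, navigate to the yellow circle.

turn right 8°, forward 1.5 m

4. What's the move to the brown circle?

turn right 53°, forward 4.2 m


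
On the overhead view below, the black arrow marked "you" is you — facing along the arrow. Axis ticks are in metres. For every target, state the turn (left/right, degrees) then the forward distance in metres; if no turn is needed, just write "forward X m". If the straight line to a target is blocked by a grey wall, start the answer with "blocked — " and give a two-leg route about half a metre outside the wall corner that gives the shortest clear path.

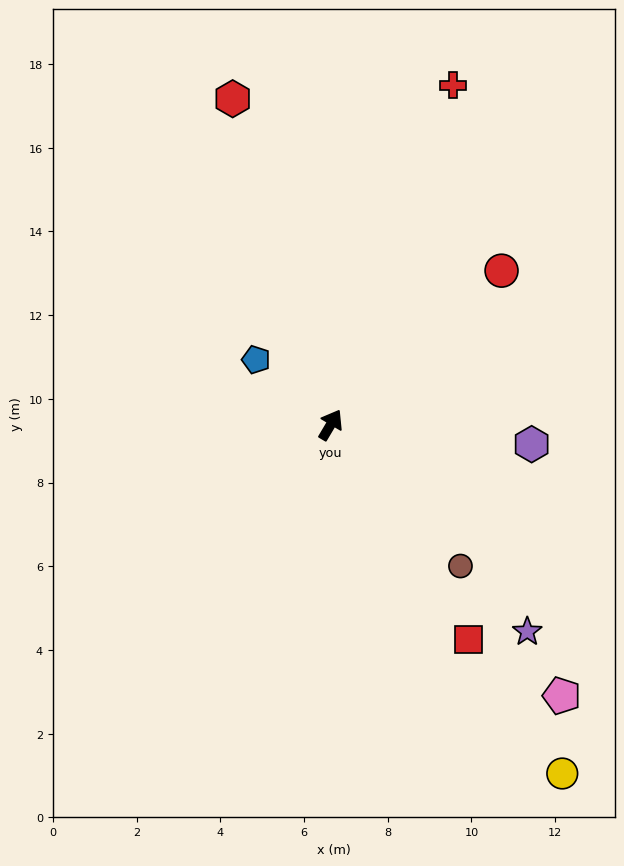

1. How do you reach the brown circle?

turn right 107°, forward 4.6 m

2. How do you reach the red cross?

turn left 11°, forward 8.6 m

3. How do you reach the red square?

turn right 117°, forward 6.1 m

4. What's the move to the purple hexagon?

turn right 65°, forward 4.8 m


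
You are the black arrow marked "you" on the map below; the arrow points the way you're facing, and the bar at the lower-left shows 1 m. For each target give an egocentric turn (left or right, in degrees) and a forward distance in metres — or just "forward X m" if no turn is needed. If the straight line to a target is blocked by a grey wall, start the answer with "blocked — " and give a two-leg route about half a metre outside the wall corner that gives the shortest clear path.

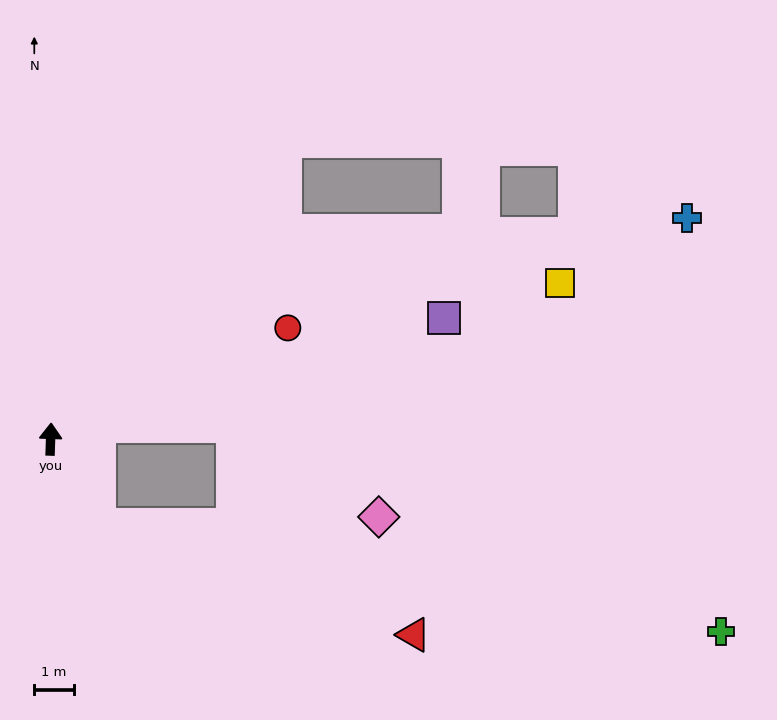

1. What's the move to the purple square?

turn right 71°, forward 10.4 m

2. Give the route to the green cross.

blocked — turn right 148°, forward 2.5 m, then turn left 50°, forward 15.9 m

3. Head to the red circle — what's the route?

turn right 63°, forward 6.6 m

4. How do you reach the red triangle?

blocked — turn right 148°, forward 2.5 m, then turn left 41°, forward 8.4 m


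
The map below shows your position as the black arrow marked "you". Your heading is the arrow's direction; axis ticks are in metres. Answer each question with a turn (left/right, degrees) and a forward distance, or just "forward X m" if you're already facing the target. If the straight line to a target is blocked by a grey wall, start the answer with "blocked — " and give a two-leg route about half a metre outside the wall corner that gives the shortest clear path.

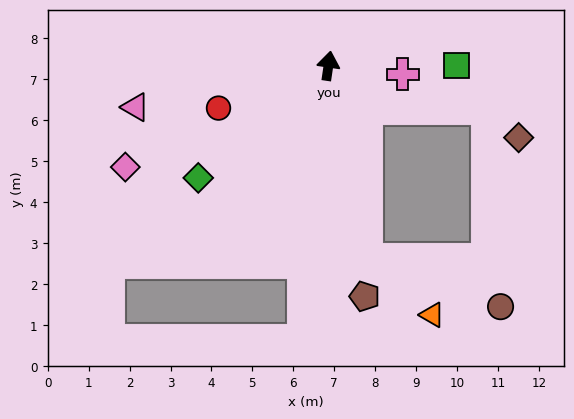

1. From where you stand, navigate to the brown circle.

blocked — turn right 161°, forward 4.8 m, then turn left 60°, forward 3.5 m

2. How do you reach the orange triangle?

blocked — turn right 161°, forward 4.8 m, then turn left 40°, forward 2.1 m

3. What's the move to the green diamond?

turn left 139°, forward 4.2 m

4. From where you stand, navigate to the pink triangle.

turn left 110°, forward 4.8 m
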